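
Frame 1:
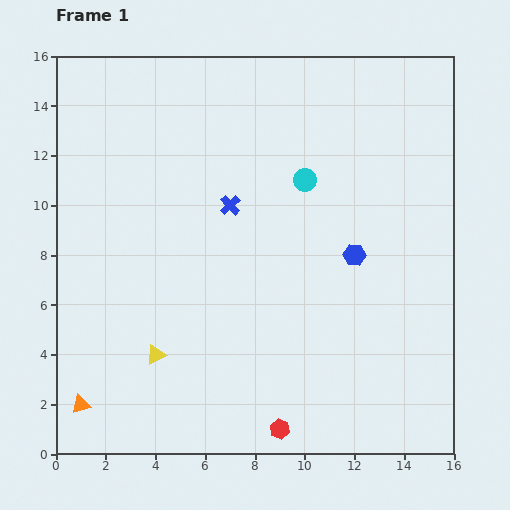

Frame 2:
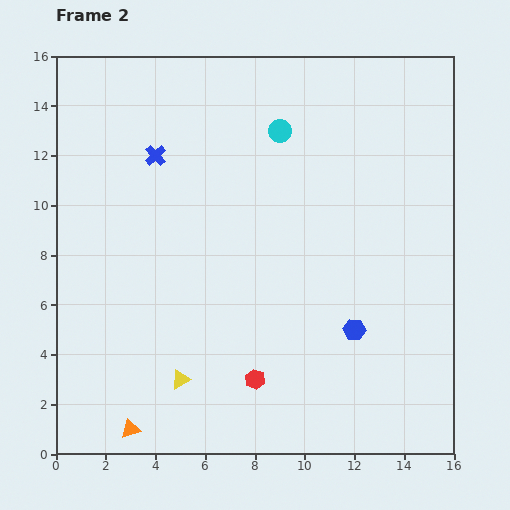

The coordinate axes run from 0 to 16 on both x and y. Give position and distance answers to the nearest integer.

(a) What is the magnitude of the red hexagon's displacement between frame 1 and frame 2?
2

The red hexagon moved from (9, 1) to (8, 3), a distance of √(1² + 2²) ≈ 2.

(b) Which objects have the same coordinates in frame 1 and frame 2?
none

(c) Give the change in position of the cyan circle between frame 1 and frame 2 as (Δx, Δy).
(-1, 2)

The cyan circle was at (10, 11) in frame 1 and (9, 13) in frame 2.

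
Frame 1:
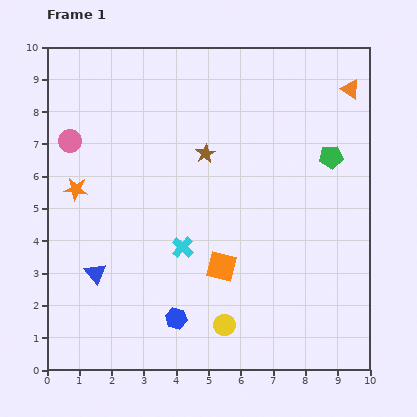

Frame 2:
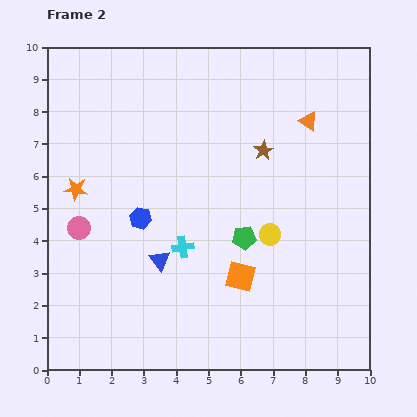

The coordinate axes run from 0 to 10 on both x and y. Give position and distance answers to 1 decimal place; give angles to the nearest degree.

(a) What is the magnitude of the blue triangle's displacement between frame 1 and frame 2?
2.0

The blue triangle moved from (1.5, 3.0) to (3.5, 3.4), a distance of √(2.0² + 0.4²) ≈ 2.0.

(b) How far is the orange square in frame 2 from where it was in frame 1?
0.7

The orange square moved from (5.4, 3.2) to (6.0, 2.9), a distance of √(0.6² + 0.3²) ≈ 0.7.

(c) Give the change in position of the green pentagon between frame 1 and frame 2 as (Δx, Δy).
(-2.7, -2.5)

The green pentagon was at (8.8, 6.6) in frame 1 and (6.1, 4.1) in frame 2.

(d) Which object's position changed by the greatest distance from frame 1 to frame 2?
the green pentagon

(moved 3.7; next 3.3)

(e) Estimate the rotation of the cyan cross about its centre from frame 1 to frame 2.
39° clockwise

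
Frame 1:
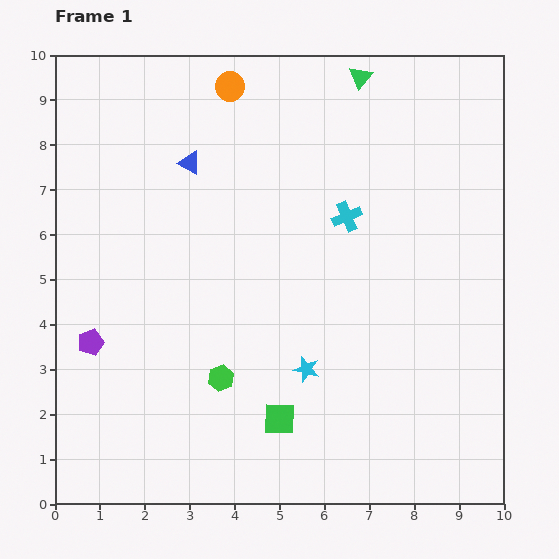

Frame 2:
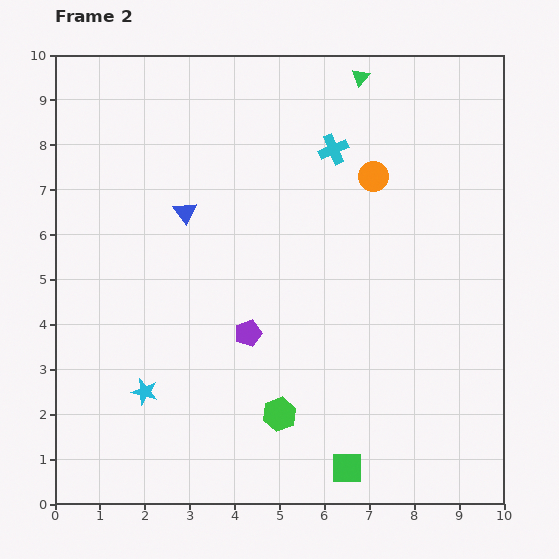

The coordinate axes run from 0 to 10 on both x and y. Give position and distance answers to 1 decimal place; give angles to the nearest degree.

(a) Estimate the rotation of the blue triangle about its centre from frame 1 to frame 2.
27° clockwise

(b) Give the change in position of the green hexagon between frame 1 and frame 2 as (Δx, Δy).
(1.3, -0.8)

The green hexagon was at (3.7, 2.8) in frame 1 and (5.0, 2.0) in frame 2.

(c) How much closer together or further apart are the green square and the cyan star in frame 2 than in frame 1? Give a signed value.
+3.5

Distance in frame 1: 1.3. Distance in frame 2: 4.8.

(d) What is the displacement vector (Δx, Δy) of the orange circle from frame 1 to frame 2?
(3.2, -2.0)

The orange circle was at (3.9, 9.3) in frame 1 and (7.1, 7.3) in frame 2.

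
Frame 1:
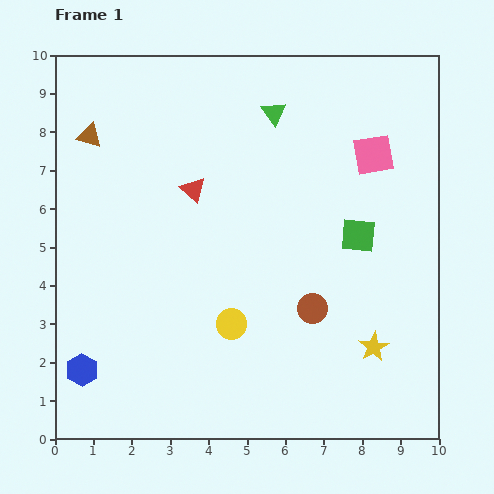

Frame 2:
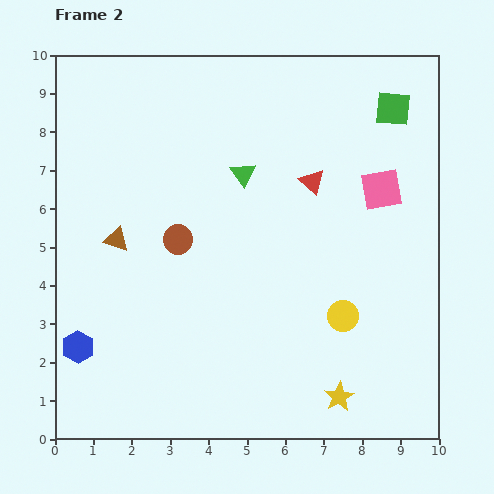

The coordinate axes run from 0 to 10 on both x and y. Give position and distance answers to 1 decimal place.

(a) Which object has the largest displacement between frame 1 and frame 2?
the brown circle

(moved 3.9; next 3.4)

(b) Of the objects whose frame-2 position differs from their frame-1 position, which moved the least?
the blue hexagon

(moved 0.6)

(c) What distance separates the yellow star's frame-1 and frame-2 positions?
1.6

The yellow star moved from (8.3, 2.4) to (7.4, 1.1), a distance of √(0.9² + 1.3²) ≈ 1.6.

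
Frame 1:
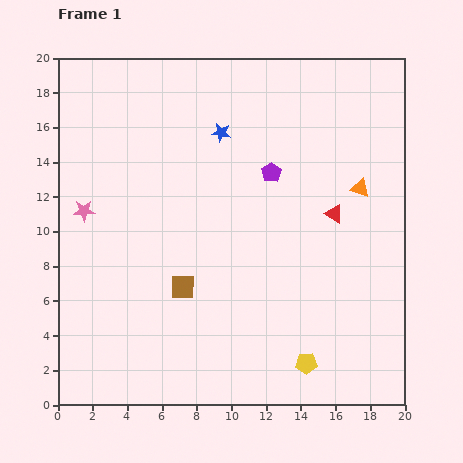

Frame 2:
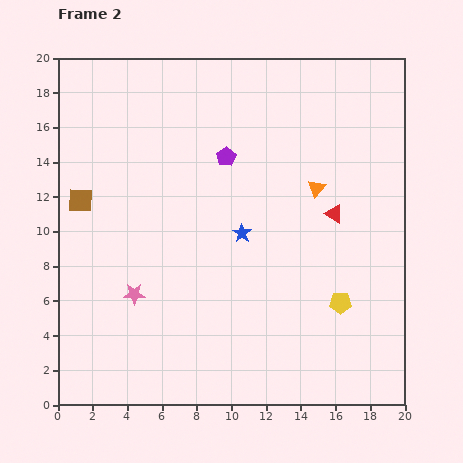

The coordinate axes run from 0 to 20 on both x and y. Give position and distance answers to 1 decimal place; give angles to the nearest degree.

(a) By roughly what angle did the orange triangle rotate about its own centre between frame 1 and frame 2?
50° clockwise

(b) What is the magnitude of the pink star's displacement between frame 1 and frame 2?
5.6

The pink star moved from (1.5, 11.2) to (4.4, 6.4), a distance of √(2.9² + 4.8²) ≈ 5.6.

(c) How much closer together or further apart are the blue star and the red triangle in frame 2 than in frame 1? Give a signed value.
-2.6

Distance in frame 1: 8.0. Distance in frame 2: 5.4.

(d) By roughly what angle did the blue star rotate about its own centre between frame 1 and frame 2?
25° clockwise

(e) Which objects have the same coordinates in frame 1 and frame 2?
the red triangle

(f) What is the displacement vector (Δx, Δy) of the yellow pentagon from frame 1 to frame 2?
(2.0, 3.5)

The yellow pentagon was at (14.3, 2.4) in frame 1 and (16.3, 5.9) in frame 2.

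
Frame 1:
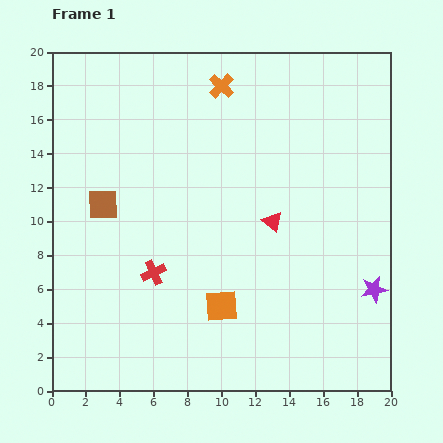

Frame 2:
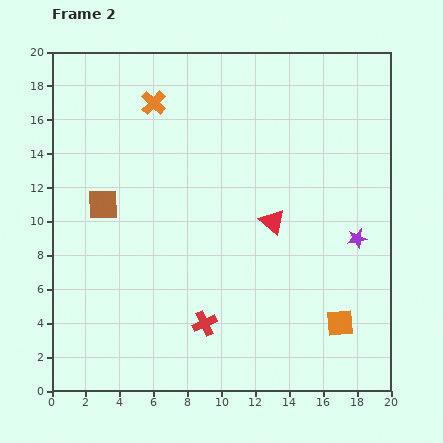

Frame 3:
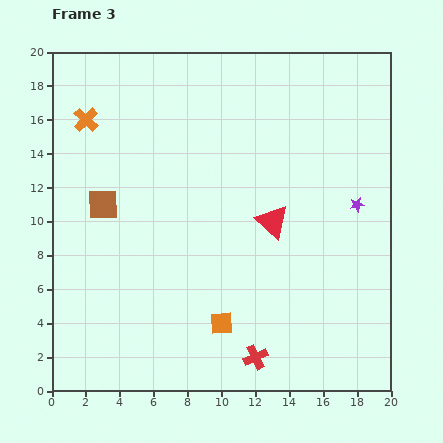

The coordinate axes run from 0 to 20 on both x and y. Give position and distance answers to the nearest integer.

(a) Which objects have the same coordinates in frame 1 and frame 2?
the red triangle, the brown square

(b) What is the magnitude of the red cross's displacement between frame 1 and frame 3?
8

The red cross moved from (6, 7) to (12, 2), a distance of √(6² + 5²) ≈ 8.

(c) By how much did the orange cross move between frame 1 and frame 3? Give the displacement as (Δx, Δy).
(-8, -2)

The orange cross was at (10, 18) in frame 1 and (2, 16) in frame 3.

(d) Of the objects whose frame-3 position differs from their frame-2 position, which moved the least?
the purple star

(moved 2)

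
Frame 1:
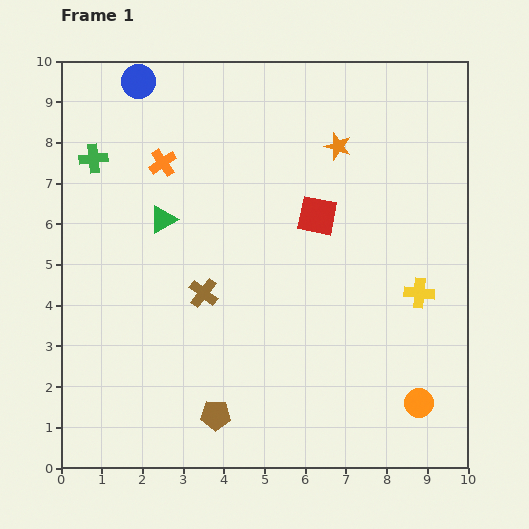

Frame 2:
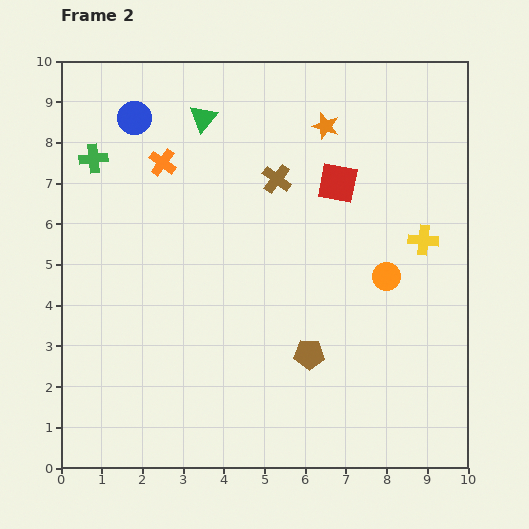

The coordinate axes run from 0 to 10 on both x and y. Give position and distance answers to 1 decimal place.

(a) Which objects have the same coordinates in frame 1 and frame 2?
the green cross, the orange cross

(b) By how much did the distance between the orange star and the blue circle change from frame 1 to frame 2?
-0.5

Distance in frame 1: 5.2. Distance in frame 2: 4.7.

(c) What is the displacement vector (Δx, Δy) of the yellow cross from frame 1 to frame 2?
(0.1, 1.3)

The yellow cross was at (8.8, 4.3) in frame 1 and (8.9, 5.6) in frame 2.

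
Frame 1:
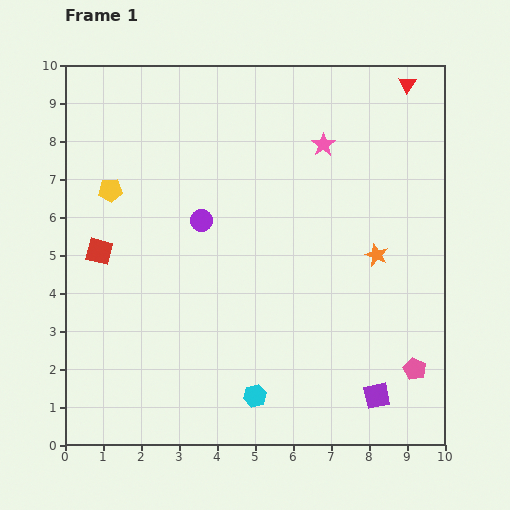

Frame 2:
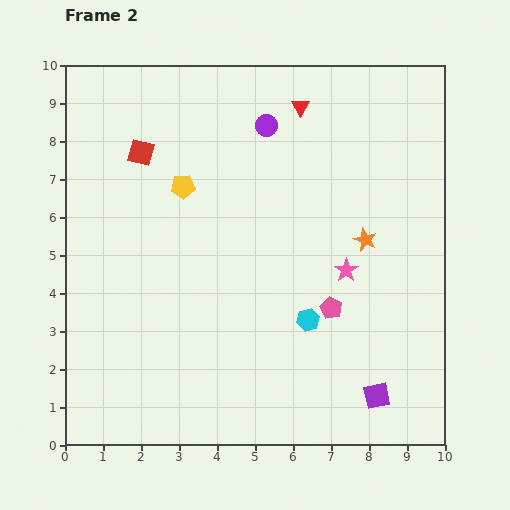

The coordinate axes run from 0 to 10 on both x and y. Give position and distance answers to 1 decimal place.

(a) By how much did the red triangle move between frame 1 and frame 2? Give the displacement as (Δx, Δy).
(-2.8, -0.6)

The red triangle was at (9.0, 9.5) in frame 1 and (6.2, 8.9) in frame 2.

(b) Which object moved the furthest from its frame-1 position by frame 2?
the pink star

(moved 3.4; next 3.0)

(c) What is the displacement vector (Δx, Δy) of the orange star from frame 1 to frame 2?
(-0.3, 0.4)

The orange star was at (8.2, 5.0) in frame 1 and (7.9, 5.4) in frame 2.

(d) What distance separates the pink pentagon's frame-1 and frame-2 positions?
2.7

The pink pentagon moved from (9.2, 2.0) to (7.0, 3.6), a distance of √(2.2² + 1.6²) ≈ 2.7.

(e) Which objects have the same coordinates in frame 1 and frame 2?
the purple square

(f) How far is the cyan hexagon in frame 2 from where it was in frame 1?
2.4

The cyan hexagon moved from (5.0, 1.3) to (6.4, 3.3), a distance of √(1.4² + 2.0²) ≈ 2.4.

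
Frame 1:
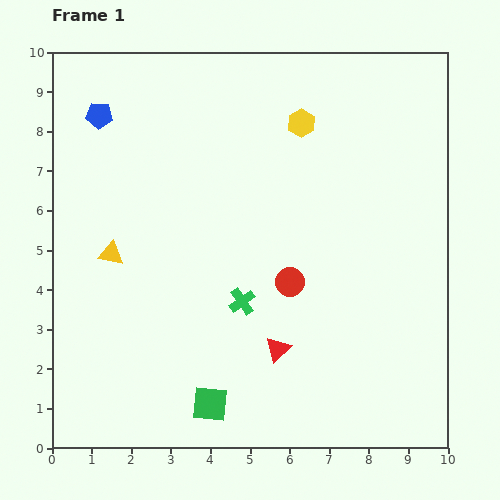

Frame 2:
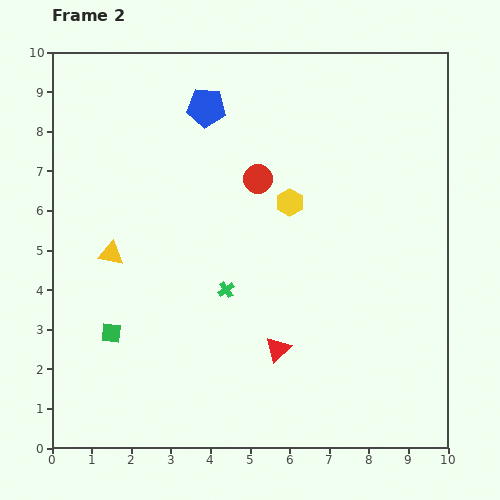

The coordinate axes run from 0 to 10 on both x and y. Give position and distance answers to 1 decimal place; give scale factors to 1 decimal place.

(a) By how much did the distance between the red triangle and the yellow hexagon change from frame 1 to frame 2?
-2.0

Distance in frame 1: 5.7. Distance in frame 2: 3.7.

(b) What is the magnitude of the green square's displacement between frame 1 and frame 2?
3.1

The green square moved from (4.0, 1.1) to (1.5, 2.9), a distance of √(2.5² + 1.8²) ≈ 3.1.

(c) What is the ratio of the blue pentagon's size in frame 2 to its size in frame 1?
1.4×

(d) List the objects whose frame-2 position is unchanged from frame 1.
the red triangle, the yellow triangle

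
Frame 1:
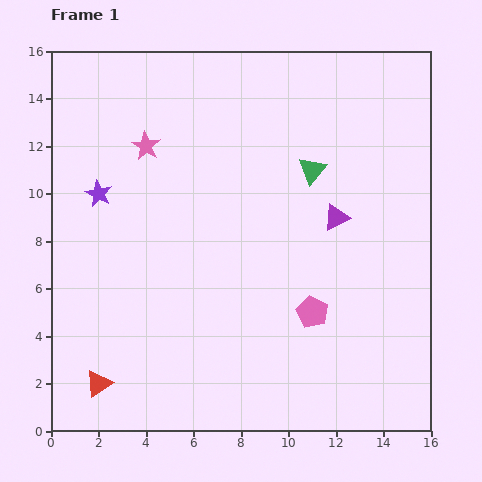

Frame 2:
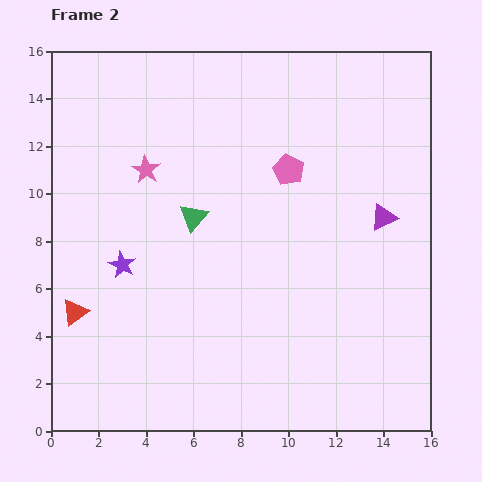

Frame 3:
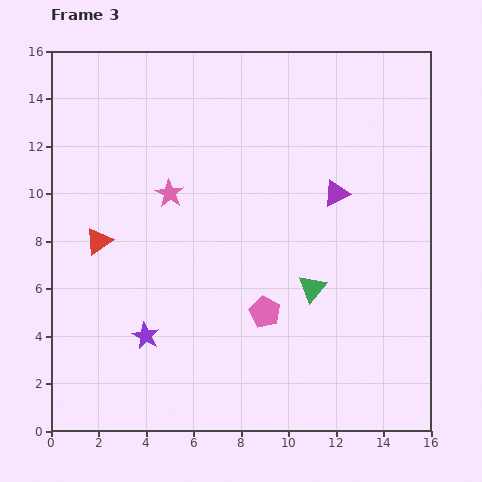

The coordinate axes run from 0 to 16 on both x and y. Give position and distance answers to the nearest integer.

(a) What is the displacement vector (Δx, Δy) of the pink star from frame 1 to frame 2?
(0, -1)

The pink star was at (4, 12) in frame 1 and (4, 11) in frame 2.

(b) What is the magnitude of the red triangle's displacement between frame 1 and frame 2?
3

The red triangle moved from (2, 2) to (1, 5), a distance of √(1² + 3²) ≈ 3.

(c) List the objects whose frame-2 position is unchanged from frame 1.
none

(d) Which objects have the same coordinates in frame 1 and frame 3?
none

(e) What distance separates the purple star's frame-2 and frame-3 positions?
3

The purple star moved from (3, 7) to (4, 4), a distance of √(1² + 3²) ≈ 3.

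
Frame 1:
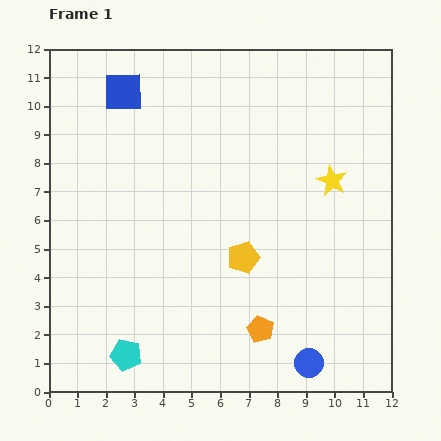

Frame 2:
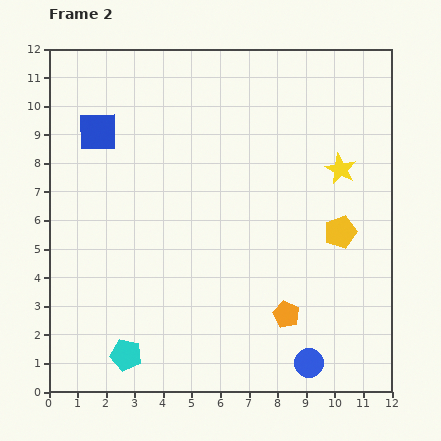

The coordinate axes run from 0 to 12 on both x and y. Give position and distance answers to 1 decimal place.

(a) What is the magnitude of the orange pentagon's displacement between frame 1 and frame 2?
1.0

The orange pentagon moved from (7.4, 2.2) to (8.3, 2.7), a distance of √(0.9² + 0.5²) ≈ 1.0.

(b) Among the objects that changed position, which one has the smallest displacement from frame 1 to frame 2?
the yellow star

(moved 0.5)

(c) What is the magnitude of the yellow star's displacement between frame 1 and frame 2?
0.5

The yellow star moved from (9.9, 7.4) to (10.2, 7.8), a distance of √(0.3² + 0.4²) ≈ 0.5.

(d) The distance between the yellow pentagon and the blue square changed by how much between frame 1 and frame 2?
+2.0

Distance in frame 1: 7.2. Distance in frame 2: 9.2.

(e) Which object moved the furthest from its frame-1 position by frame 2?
the yellow pentagon

(moved 3.5; next 1.7)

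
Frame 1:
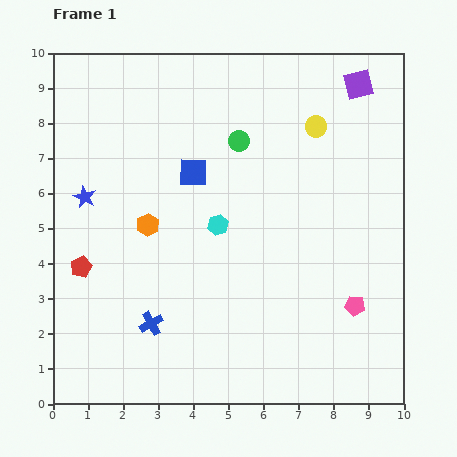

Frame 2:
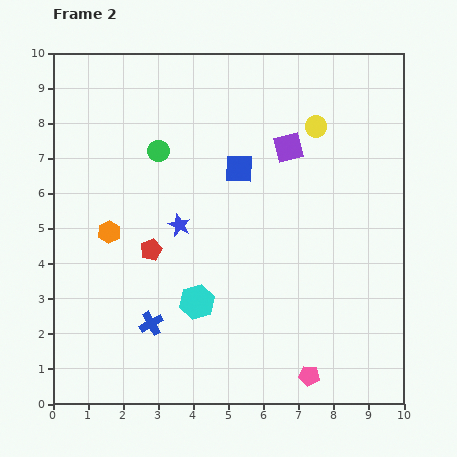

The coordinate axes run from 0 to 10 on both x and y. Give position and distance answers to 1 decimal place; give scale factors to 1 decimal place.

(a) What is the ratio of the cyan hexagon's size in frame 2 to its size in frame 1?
1.7×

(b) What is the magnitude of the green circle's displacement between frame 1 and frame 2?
2.3

The green circle moved from (5.3, 7.5) to (3.0, 7.2), a distance of √(2.3² + 0.3²) ≈ 2.3.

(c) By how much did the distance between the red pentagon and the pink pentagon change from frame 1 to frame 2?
-2.1

Distance in frame 1: 7.9. Distance in frame 2: 5.8.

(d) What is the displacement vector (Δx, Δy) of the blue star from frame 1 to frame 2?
(2.7, -0.8)

The blue star was at (0.9, 5.9) in frame 1 and (3.6, 5.1) in frame 2.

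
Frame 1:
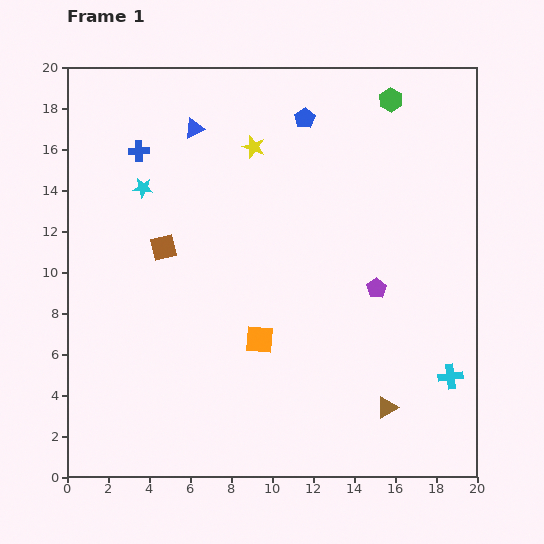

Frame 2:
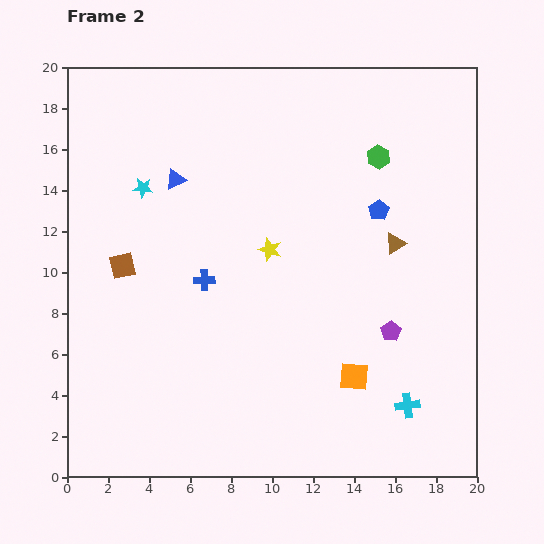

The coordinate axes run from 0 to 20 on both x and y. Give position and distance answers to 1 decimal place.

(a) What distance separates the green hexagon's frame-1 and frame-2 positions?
2.9

The green hexagon moved from (15.8, 18.4) to (15.2, 15.6), a distance of √(0.6² + 2.8²) ≈ 2.9.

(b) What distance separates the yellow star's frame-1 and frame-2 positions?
5.1

The yellow star moved from (9.1, 16.1) to (9.9, 11.1), a distance of √(0.8² + 5.0²) ≈ 5.1.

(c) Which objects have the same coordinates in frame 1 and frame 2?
the cyan star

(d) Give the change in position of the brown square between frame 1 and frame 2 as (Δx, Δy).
(-2.0, -0.9)

The brown square was at (4.7, 11.2) in frame 1 and (2.7, 10.3) in frame 2.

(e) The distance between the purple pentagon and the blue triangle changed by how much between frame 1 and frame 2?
+1.0

Distance in frame 1: 11.8. Distance in frame 2: 12.8.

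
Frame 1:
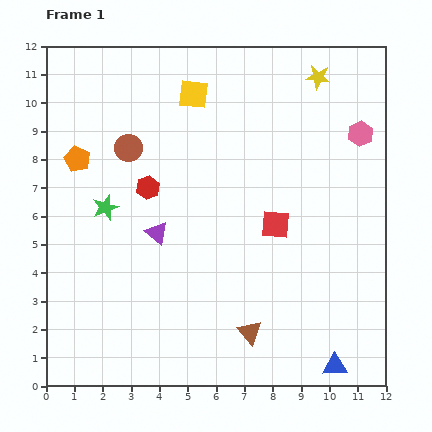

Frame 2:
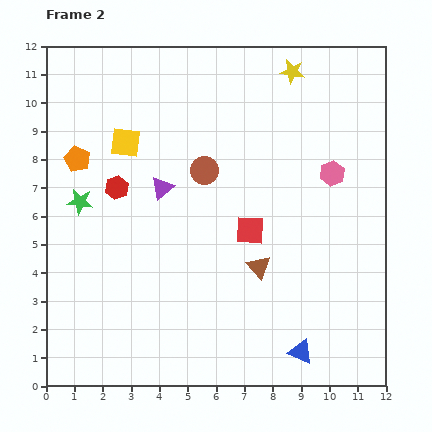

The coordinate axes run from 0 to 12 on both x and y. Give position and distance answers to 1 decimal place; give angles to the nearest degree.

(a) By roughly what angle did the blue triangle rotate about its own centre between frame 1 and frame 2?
24° clockwise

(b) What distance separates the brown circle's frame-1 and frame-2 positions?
2.8

The brown circle moved from (2.9, 8.4) to (5.6, 7.6), a distance of √(2.7² + 0.8²) ≈ 2.8.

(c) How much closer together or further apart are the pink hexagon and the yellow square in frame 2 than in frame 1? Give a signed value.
+1.3

Distance in frame 1: 6.1. Distance in frame 2: 7.4.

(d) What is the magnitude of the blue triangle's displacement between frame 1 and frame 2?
1.3

The blue triangle moved from (10.2, 0.7) to (9.0, 1.2), a distance of √(1.2² + 0.5²) ≈ 1.3.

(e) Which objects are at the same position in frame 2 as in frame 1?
the orange pentagon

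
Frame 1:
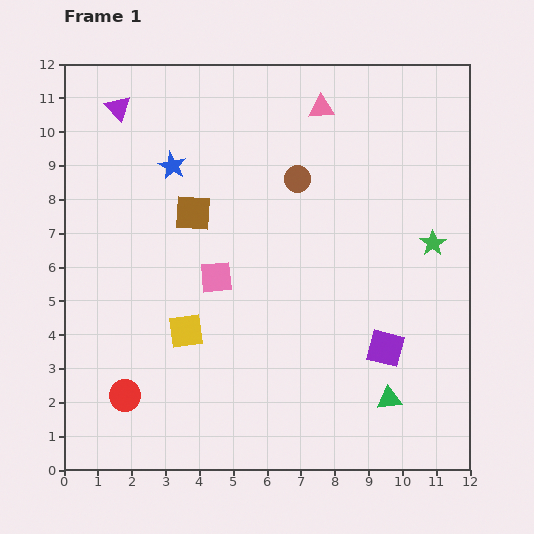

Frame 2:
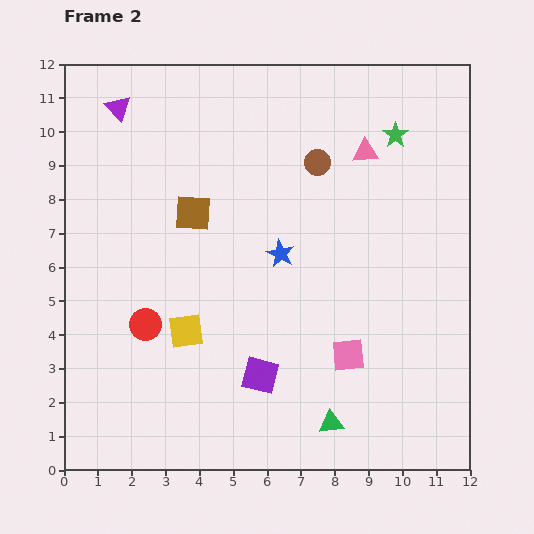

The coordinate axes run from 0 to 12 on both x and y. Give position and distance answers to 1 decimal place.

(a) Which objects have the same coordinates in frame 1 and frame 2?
the brown square, the purple triangle, the yellow square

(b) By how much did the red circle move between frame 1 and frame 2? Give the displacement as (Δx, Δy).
(0.6, 2.1)

The red circle was at (1.8, 2.2) in frame 1 and (2.4, 4.3) in frame 2.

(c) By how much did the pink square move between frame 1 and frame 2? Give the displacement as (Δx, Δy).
(3.9, -2.3)

The pink square was at (4.5, 5.7) in frame 1 and (8.4, 3.4) in frame 2.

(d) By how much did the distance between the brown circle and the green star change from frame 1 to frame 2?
-2.0

Distance in frame 1: 4.4. Distance in frame 2: 2.4.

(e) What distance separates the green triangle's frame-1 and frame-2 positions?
1.8

The green triangle moved from (9.6, 2.1) to (7.9, 1.4), a distance of √(1.7² + 0.7²) ≈ 1.8.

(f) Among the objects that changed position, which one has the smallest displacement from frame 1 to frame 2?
the brown circle

(moved 0.8)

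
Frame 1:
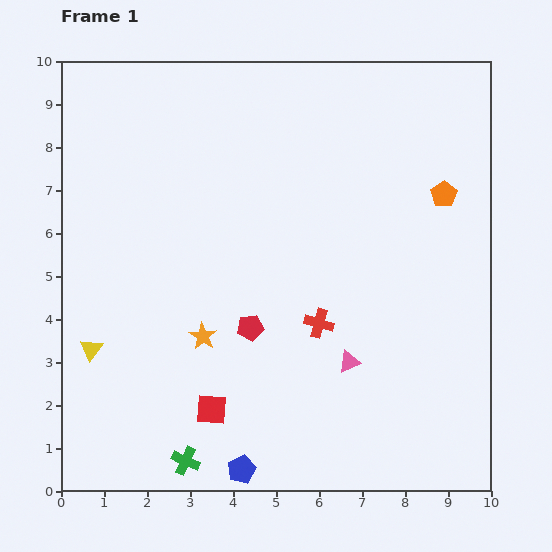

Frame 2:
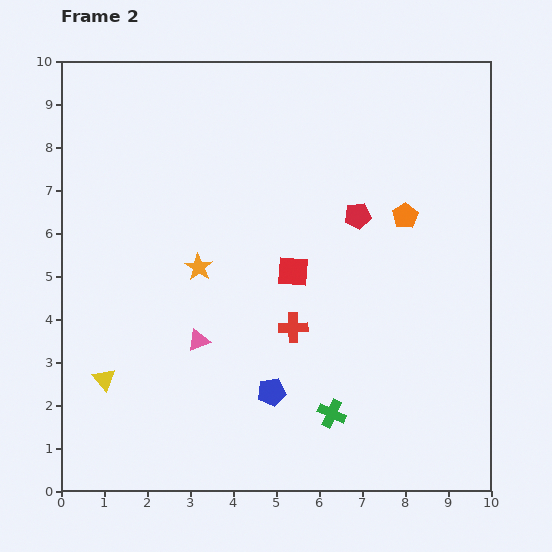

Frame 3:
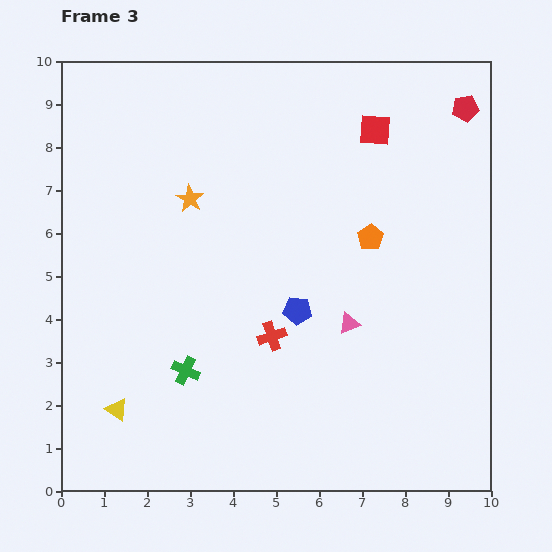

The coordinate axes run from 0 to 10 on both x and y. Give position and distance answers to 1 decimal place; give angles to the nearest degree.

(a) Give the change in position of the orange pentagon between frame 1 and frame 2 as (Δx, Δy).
(-0.9, -0.5)

The orange pentagon was at (8.9, 6.9) in frame 1 and (8.0, 6.4) in frame 2.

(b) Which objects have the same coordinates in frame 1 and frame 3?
none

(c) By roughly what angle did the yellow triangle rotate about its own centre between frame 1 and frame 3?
31° counter-clockwise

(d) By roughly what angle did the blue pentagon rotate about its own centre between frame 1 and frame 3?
30° clockwise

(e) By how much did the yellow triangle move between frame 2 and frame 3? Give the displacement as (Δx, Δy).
(0.3, -0.7)

The yellow triangle was at (1.0, 2.6) in frame 2 and (1.3, 1.9) in frame 3.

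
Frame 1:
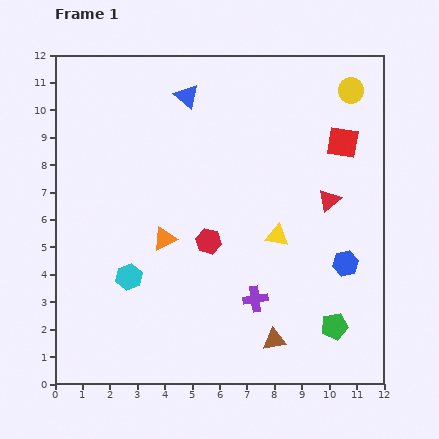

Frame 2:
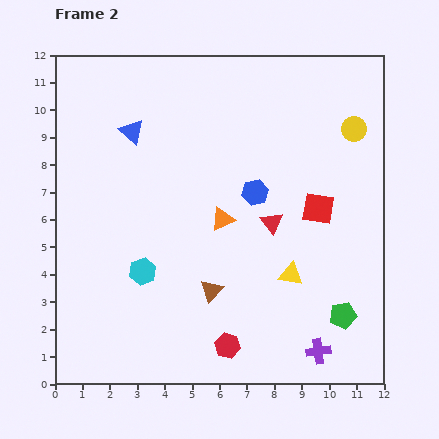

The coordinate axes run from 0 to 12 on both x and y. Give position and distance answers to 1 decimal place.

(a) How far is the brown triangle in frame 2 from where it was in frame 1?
2.9

The brown triangle moved from (8.0, 1.6) to (5.7, 3.4), a distance of √(2.3² + 1.8²) ≈ 2.9.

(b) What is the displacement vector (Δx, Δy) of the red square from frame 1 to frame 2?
(-0.9, -2.4)

The red square was at (10.5, 8.8) in frame 1 and (9.6, 6.4) in frame 2.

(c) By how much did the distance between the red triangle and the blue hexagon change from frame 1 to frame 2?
-1.1

Distance in frame 1: 2.4. Distance in frame 2: 1.3.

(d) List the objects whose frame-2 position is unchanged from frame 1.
none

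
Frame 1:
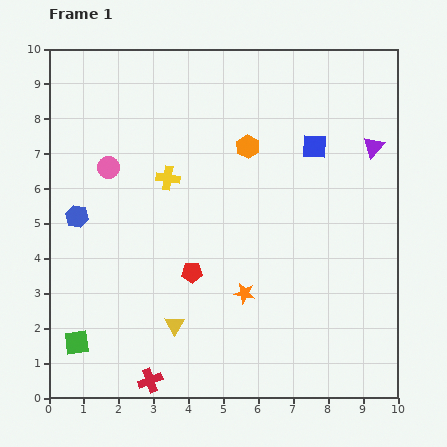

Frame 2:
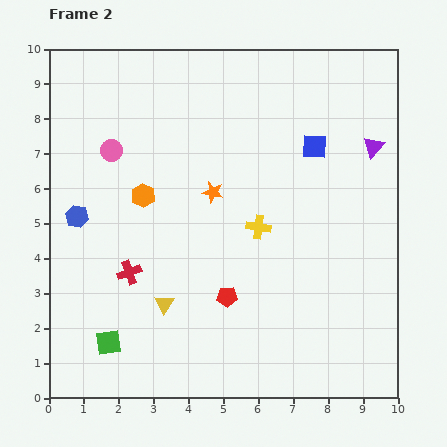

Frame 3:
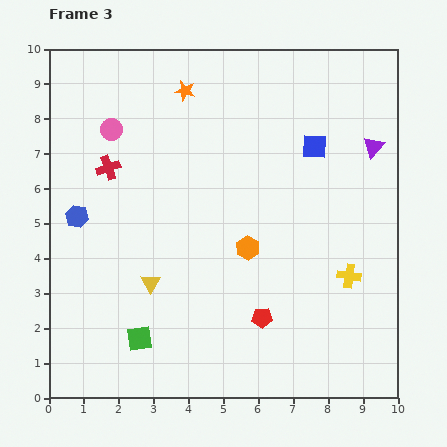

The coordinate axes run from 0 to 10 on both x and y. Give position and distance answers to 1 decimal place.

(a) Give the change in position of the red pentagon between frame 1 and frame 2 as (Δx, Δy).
(1.0, -0.7)

The red pentagon was at (4.1, 3.6) in frame 1 and (5.1, 2.9) in frame 2.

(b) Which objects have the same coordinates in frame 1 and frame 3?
the blue square, the blue hexagon, the purple triangle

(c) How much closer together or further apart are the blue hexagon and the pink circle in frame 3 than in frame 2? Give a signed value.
+0.6

Distance in frame 2: 2.1. Distance in frame 3: 2.7.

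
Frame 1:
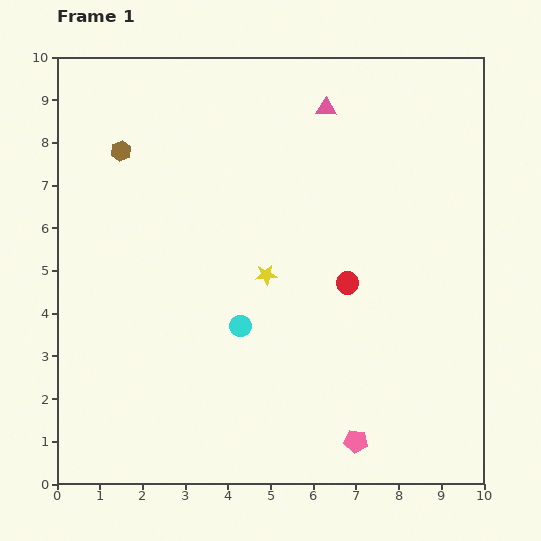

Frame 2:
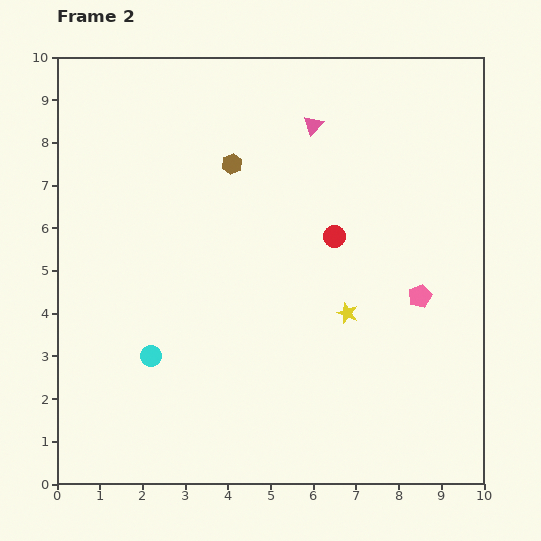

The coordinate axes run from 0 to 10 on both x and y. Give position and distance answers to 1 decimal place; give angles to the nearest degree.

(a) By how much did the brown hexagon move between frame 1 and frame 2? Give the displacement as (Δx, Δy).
(2.6, -0.3)

The brown hexagon was at (1.5, 7.8) in frame 1 and (4.1, 7.5) in frame 2.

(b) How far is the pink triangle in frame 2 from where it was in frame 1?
0.5

The pink triangle moved from (6.3, 8.8) to (6.0, 8.4), a distance of √(0.3² + 0.4²) ≈ 0.5.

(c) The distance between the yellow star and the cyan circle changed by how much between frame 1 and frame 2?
+3.4

Distance in frame 1: 1.3. Distance in frame 2: 4.7.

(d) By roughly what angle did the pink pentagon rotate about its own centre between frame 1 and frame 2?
31° counter-clockwise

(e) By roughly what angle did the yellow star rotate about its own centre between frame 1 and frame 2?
26° clockwise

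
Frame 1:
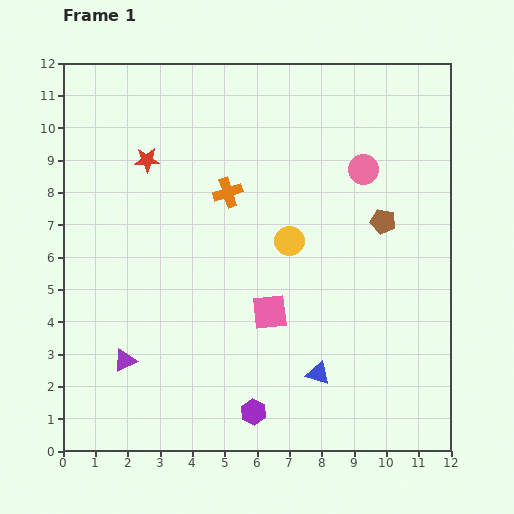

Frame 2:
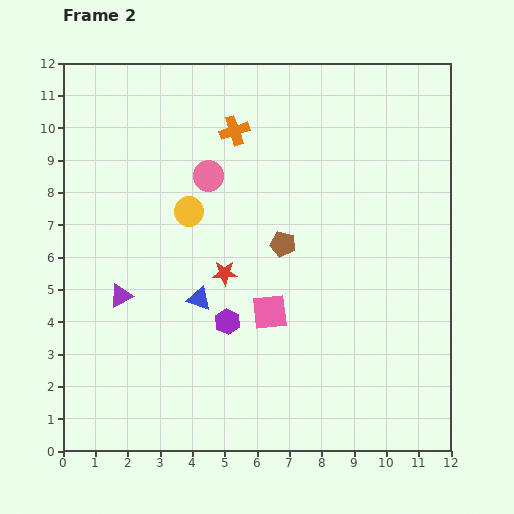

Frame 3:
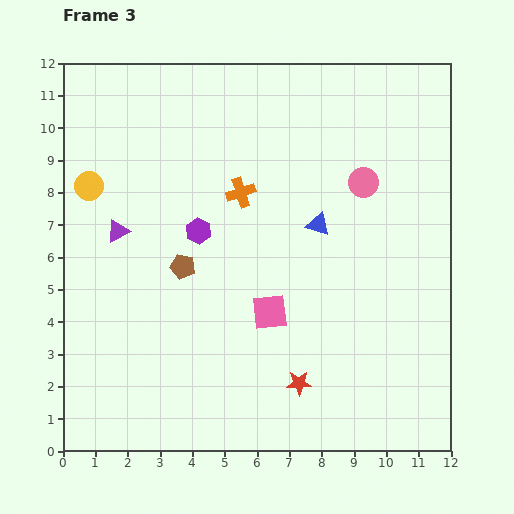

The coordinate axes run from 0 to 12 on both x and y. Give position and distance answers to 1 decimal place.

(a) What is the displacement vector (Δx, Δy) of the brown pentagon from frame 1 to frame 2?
(-3.1, -0.7)

The brown pentagon was at (9.9, 7.1) in frame 1 and (6.8, 6.4) in frame 2.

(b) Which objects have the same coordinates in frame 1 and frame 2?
the pink square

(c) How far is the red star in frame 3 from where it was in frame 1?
8.3

The red star moved from (2.6, 9.0) to (7.3, 2.1), a distance of √(4.7² + 6.9²) ≈ 8.3.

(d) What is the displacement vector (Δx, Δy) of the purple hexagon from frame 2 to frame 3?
(-0.9, 2.8)

The purple hexagon was at (5.1, 4.0) in frame 2 and (4.2, 6.8) in frame 3.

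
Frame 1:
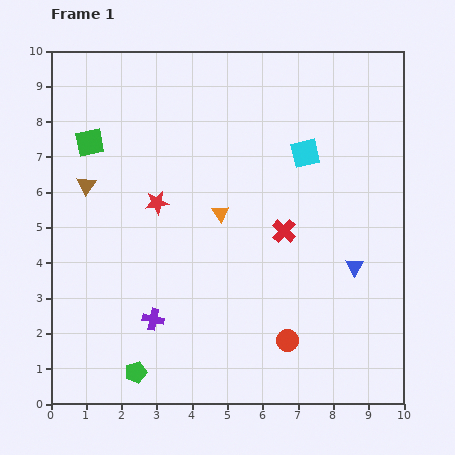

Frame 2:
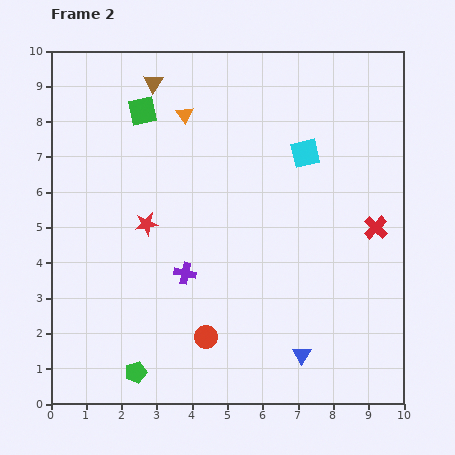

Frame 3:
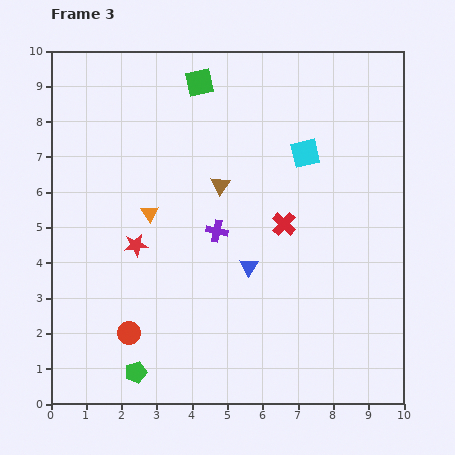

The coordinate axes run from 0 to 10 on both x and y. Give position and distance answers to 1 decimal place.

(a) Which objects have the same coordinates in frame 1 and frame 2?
the green pentagon, the cyan square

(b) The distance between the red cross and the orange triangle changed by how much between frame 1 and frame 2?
+4.4

Distance in frame 1: 1.9. Distance in frame 2: 6.3.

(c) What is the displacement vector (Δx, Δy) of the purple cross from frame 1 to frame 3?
(1.8, 2.5)

The purple cross was at (2.9, 2.4) in frame 1 and (4.7, 4.9) in frame 3.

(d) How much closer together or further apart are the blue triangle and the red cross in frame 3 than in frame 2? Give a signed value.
-2.6

Distance in frame 2: 4.2. Distance in frame 3: 1.6.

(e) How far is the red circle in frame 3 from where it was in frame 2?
2.2

The red circle moved from (4.4, 1.9) to (2.2, 2.0), a distance of √(2.2² + 0.1²) ≈ 2.2.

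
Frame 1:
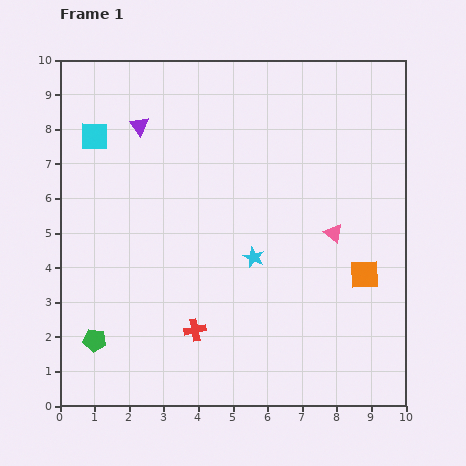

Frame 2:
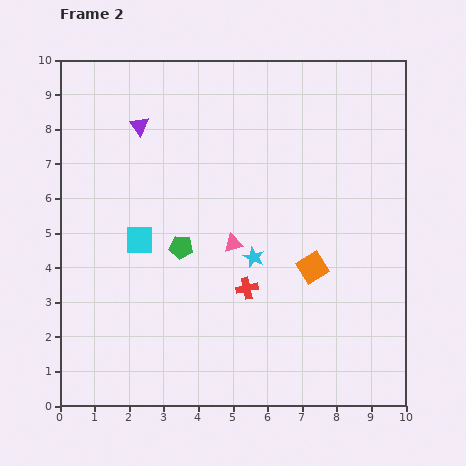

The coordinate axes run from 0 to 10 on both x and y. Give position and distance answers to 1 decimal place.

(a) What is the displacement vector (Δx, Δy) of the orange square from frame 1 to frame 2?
(-1.5, 0.2)

The orange square was at (8.8, 3.8) in frame 1 and (7.3, 4.0) in frame 2.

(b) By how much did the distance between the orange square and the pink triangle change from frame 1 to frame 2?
+0.9

Distance in frame 1: 1.5. Distance in frame 2: 2.4.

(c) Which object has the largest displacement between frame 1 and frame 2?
the green pentagon

(moved 3.7; next 3.3)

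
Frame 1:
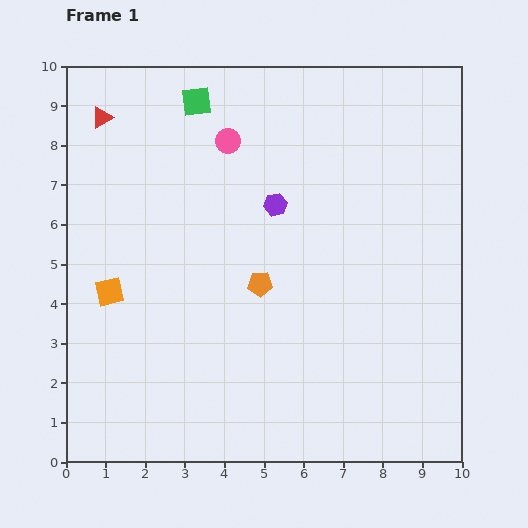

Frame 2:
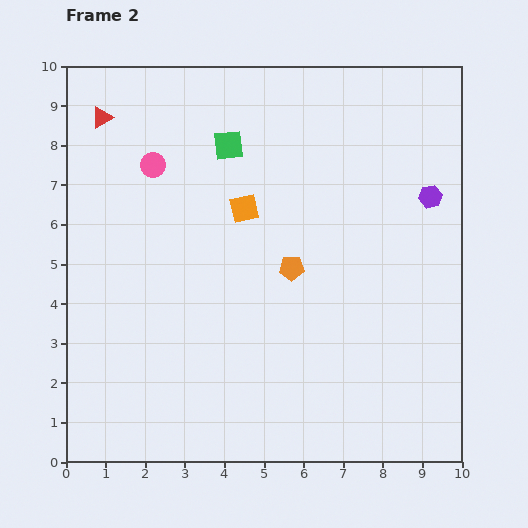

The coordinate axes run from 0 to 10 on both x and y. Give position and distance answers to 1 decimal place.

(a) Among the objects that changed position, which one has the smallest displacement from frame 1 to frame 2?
the orange pentagon

(moved 0.9)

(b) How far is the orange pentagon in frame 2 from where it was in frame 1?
0.9

The orange pentagon moved from (4.9, 4.5) to (5.7, 4.9), a distance of √(0.8² + 0.4²) ≈ 0.9.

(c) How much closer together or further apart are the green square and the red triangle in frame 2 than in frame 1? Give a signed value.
+0.9

Distance in frame 1: 2.4. Distance in frame 2: 3.3.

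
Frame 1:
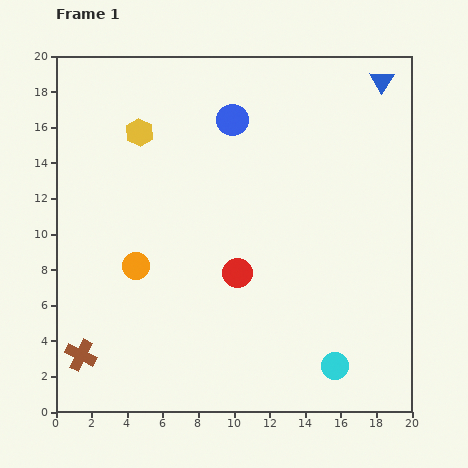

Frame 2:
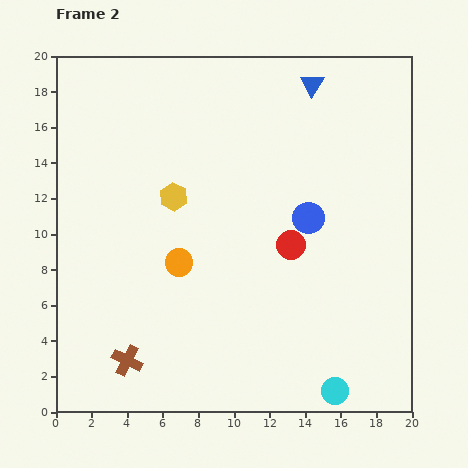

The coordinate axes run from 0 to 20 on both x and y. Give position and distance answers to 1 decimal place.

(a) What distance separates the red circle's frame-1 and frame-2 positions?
3.4

The red circle moved from (10.2, 7.8) to (13.2, 9.4), a distance of √(3.0² + 1.6²) ≈ 3.4.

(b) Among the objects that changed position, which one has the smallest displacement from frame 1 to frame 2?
the cyan circle

(moved 1.4)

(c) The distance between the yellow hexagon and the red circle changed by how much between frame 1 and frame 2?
-2.5

Distance in frame 1: 9.6. Distance in frame 2: 7.1.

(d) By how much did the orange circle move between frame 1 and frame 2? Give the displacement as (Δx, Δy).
(2.4, 0.2)

The orange circle was at (4.5, 8.2) in frame 1 and (6.9, 8.4) in frame 2.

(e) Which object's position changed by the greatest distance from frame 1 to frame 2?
the blue circle

(moved 7.0; next 4.1)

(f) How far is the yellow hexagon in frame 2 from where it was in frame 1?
4.1

The yellow hexagon moved from (4.7, 15.7) to (6.6, 12.1), a distance of √(1.9² + 3.6²) ≈ 4.1.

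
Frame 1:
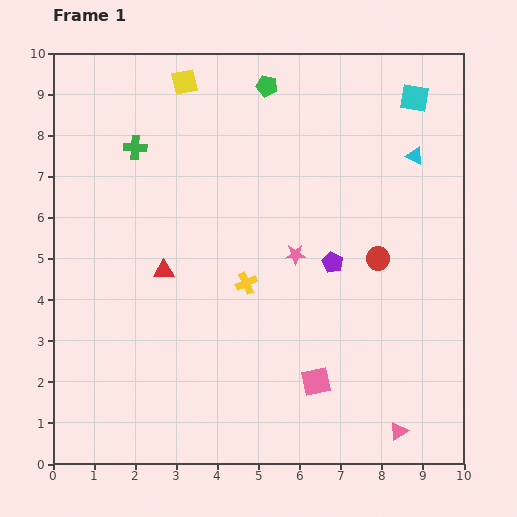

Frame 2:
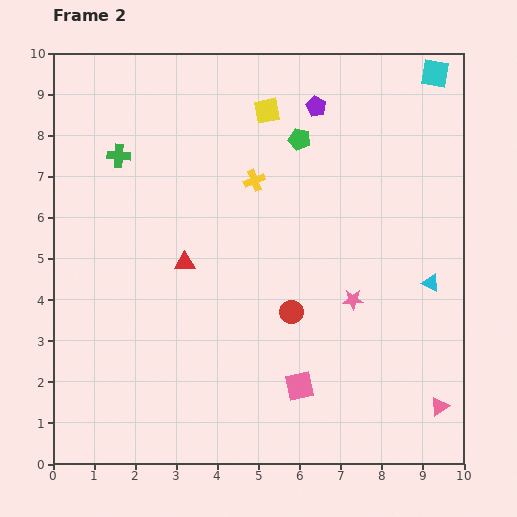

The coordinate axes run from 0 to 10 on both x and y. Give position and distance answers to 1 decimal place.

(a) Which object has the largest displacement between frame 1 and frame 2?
the purple pentagon

(moved 3.8; next 3.1)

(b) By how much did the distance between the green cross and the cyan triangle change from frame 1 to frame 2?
+1.4

Distance in frame 1: 6.8. Distance in frame 2: 8.2.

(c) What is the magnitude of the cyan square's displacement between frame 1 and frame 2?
0.8

The cyan square moved from (8.8, 8.9) to (9.3, 9.5), a distance of √(0.5² + 0.6²) ≈ 0.8.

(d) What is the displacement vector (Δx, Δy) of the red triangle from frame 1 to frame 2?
(0.5, 0.2)

The red triangle was at (2.7, 4.7) in frame 1 and (3.2, 4.9) in frame 2.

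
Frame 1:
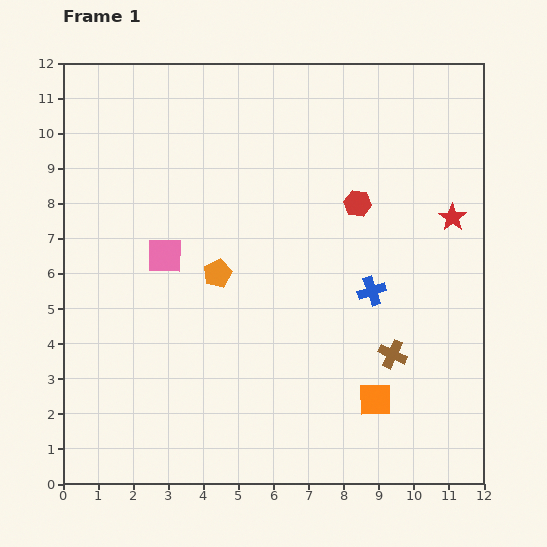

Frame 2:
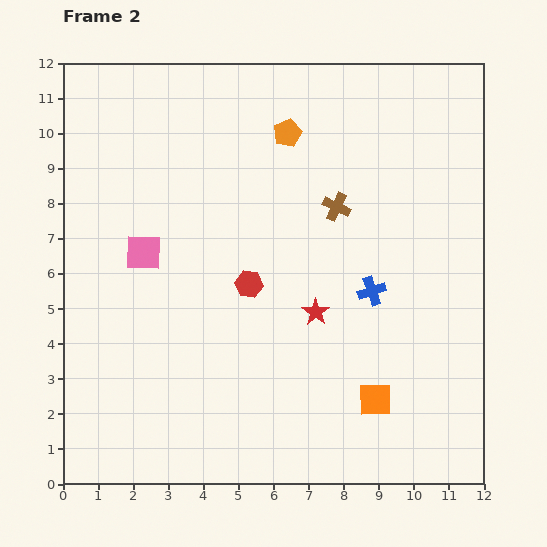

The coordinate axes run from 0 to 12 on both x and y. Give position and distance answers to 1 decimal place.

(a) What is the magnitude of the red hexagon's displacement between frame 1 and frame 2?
3.9

The red hexagon moved from (8.4, 8.0) to (5.3, 5.7), a distance of √(3.1² + 2.3²) ≈ 3.9.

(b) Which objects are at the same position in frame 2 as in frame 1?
the blue cross, the orange square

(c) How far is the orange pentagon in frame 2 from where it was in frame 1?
4.5

The orange pentagon moved from (4.4, 6.0) to (6.4, 10.0), a distance of √(2.0² + 4.0²) ≈ 4.5.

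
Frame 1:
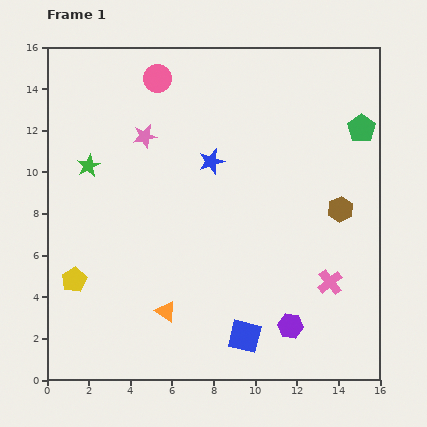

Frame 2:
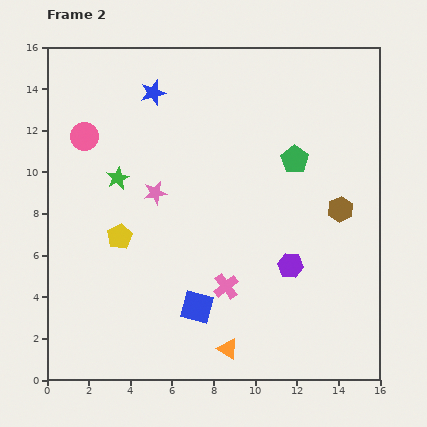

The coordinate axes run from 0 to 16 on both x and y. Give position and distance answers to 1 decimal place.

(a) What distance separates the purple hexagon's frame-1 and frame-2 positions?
2.9

The purple hexagon moved from (11.7, 2.6) to (11.7, 5.5), a distance of √(0.0² + 2.9²) ≈ 2.9.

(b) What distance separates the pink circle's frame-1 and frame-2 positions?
4.5

The pink circle moved from (5.3, 14.5) to (1.8, 11.7), a distance of √(3.5² + 2.8²) ≈ 4.5.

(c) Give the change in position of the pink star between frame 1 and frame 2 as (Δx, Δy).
(0.5, -2.7)

The pink star was at (4.7, 11.7) in frame 1 and (5.2, 9.0) in frame 2.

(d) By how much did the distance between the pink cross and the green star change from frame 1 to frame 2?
-5.5

Distance in frame 1: 12.9. Distance in frame 2: 7.4.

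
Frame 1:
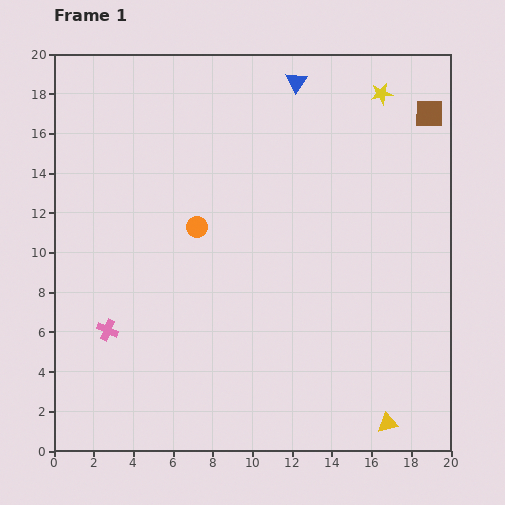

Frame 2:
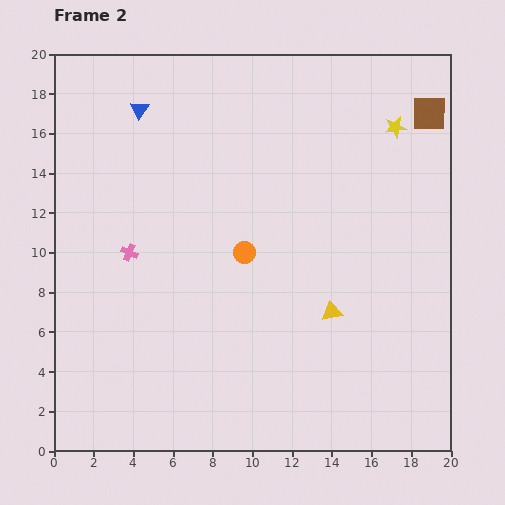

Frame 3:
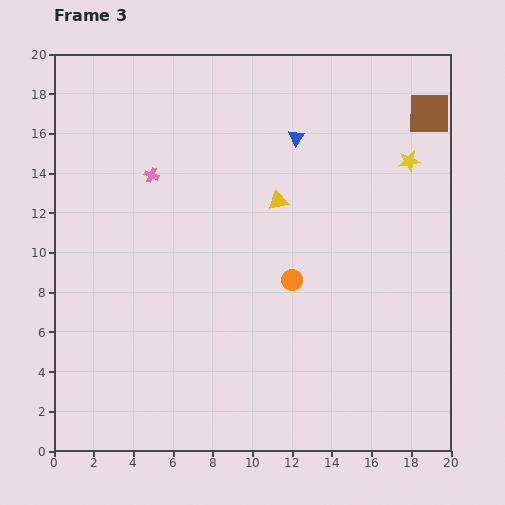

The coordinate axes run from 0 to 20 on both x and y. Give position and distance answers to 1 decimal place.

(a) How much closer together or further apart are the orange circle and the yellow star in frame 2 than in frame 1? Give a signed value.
-1.6

Distance in frame 1: 11.5. Distance in frame 2: 9.9.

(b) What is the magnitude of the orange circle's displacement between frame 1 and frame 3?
5.5

The orange circle moved from (7.2, 11.3) to (12.0, 8.6), a distance of √(4.8² + 2.7²) ≈ 5.5.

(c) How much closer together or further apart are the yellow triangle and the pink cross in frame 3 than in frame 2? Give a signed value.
-4.1

Distance in frame 2: 10.6. Distance in frame 3: 6.5.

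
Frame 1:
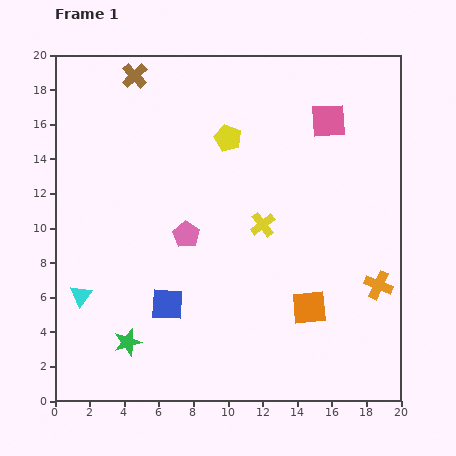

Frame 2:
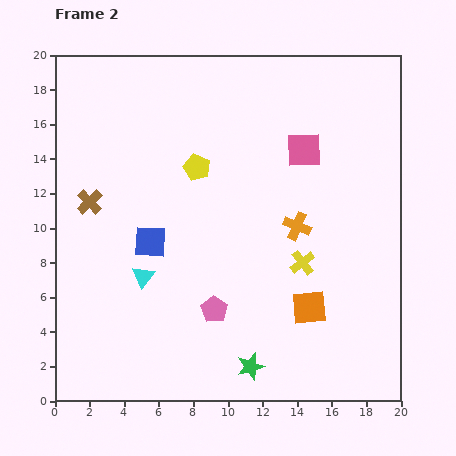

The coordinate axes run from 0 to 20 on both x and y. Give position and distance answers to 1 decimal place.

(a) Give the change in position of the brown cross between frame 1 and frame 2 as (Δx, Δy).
(-2.6, -7.3)

The brown cross was at (4.6, 18.8) in frame 1 and (2.0, 11.5) in frame 2.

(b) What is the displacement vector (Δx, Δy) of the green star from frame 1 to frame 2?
(7.1, -1.4)

The green star was at (4.2, 3.4) in frame 1 and (11.3, 2.0) in frame 2.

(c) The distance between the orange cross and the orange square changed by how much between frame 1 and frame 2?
+0.6

Distance in frame 1: 4.2. Distance in frame 2: 4.8.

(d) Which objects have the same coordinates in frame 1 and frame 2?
the orange square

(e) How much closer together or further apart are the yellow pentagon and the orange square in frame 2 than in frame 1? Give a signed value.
-0.5

Distance in frame 1: 10.9. Distance in frame 2: 10.4.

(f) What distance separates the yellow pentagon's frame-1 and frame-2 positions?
2.5

The yellow pentagon moved from (10.0, 15.2) to (8.2, 13.5), a distance of √(1.8² + 1.7²) ≈ 2.5.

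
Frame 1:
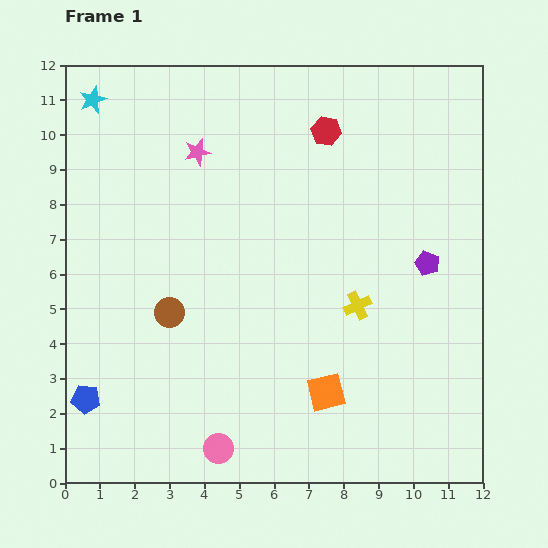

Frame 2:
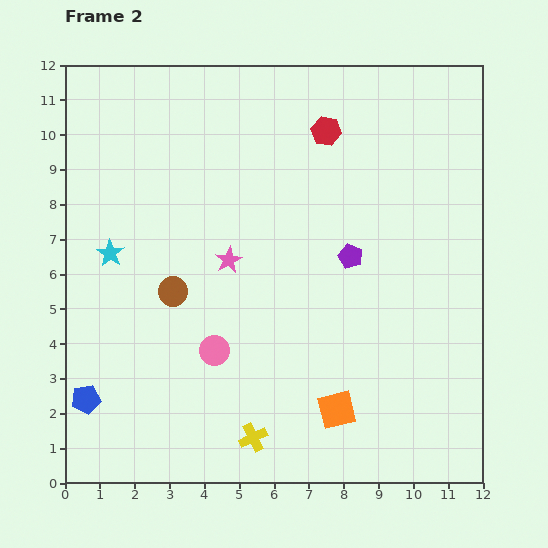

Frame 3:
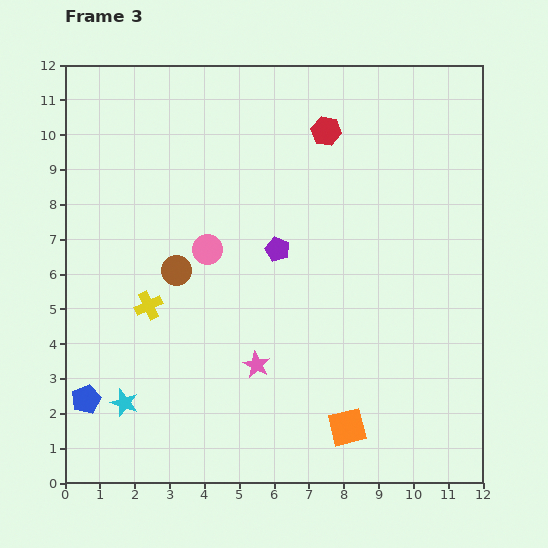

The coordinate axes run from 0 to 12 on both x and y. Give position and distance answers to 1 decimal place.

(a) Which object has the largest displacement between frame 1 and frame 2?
the yellow cross

(moved 4.8; next 4.4)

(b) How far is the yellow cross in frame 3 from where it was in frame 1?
6.0

The yellow cross moved from (8.4, 5.1) to (2.4, 5.1), a distance of √(6.0² + 0.0²) ≈ 6.0.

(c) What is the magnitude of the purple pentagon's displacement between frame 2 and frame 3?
2.1

The purple pentagon moved from (8.2, 6.5) to (6.1, 6.7), a distance of √(2.1² + 0.2²) ≈ 2.1.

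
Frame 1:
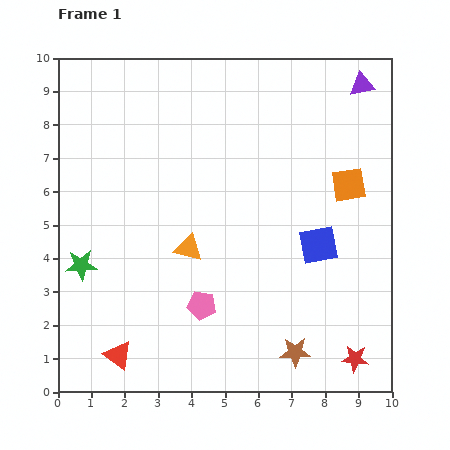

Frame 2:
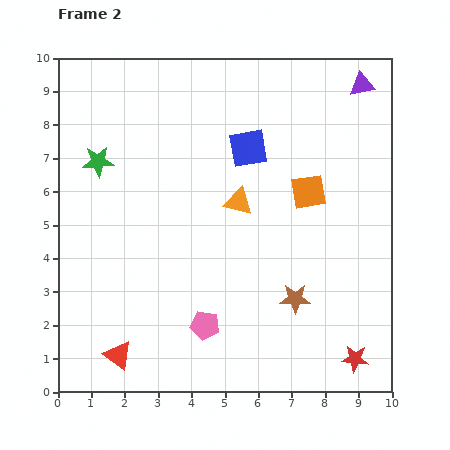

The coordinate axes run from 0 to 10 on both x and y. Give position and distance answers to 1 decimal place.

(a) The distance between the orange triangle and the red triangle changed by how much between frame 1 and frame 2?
+2.0

Distance in frame 1: 3.8. Distance in frame 2: 5.8.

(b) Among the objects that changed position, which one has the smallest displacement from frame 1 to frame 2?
the pink pentagon

(moved 0.6)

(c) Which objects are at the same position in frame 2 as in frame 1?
the red triangle, the purple triangle, the red star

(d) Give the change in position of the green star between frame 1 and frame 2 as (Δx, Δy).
(0.5, 3.1)

The green star was at (0.7, 3.8) in frame 1 and (1.2, 6.9) in frame 2.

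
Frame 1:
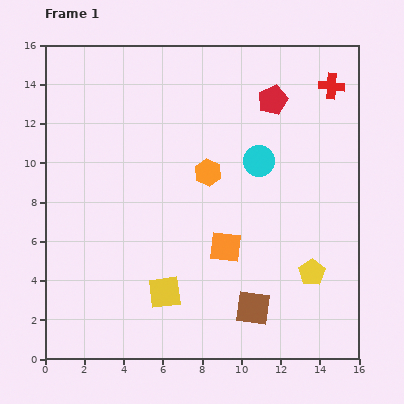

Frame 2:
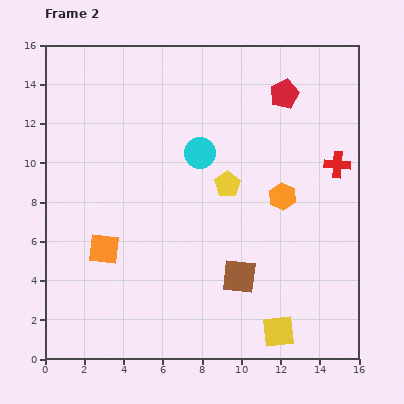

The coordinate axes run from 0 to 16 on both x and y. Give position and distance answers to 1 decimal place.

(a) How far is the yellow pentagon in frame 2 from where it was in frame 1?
6.2

The yellow pentagon moved from (13.6, 4.4) to (9.3, 8.9), a distance of √(4.3² + 4.5²) ≈ 6.2.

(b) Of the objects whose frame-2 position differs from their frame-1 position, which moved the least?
the red pentagon

(moved 0.7)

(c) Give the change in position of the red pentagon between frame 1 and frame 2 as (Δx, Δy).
(0.6, 0.3)

The red pentagon was at (11.6, 13.2) in frame 1 and (12.2, 13.5) in frame 2.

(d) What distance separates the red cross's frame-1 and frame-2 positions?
4.0

The red cross moved from (14.6, 13.9) to (14.9, 9.9), a distance of √(0.3² + 4.0²) ≈ 4.0.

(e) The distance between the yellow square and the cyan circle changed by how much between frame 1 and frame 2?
+1.7

Distance in frame 1: 8.2. Distance in frame 2: 9.9.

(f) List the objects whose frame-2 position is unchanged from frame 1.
none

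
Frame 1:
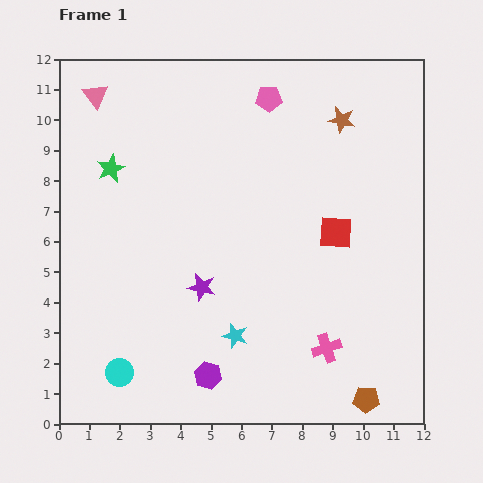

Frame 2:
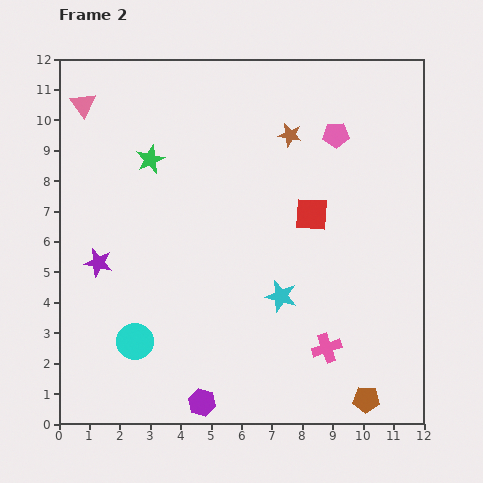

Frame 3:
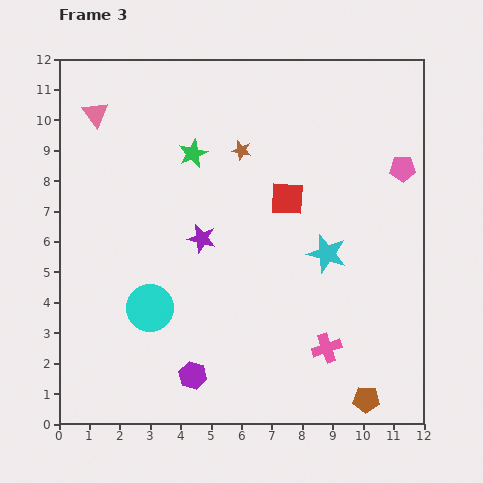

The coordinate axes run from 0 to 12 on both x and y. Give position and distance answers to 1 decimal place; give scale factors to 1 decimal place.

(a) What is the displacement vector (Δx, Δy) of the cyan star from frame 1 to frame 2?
(1.5, 1.3)

The cyan star was at (5.8, 2.9) in frame 1 and (7.3, 4.2) in frame 2.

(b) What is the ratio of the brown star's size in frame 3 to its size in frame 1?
0.7×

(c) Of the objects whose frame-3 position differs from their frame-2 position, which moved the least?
the pink triangle

(moved 0.5)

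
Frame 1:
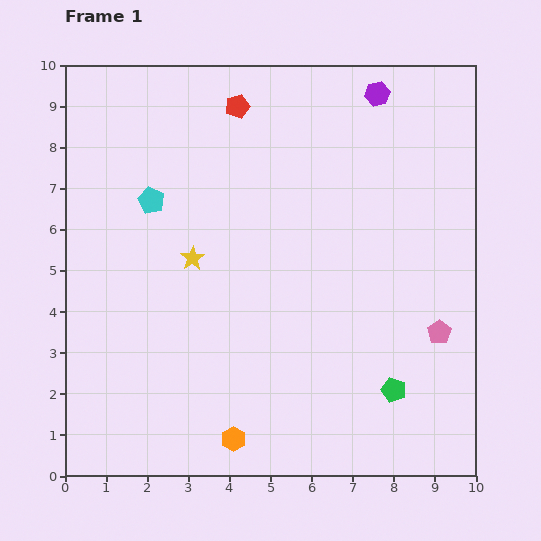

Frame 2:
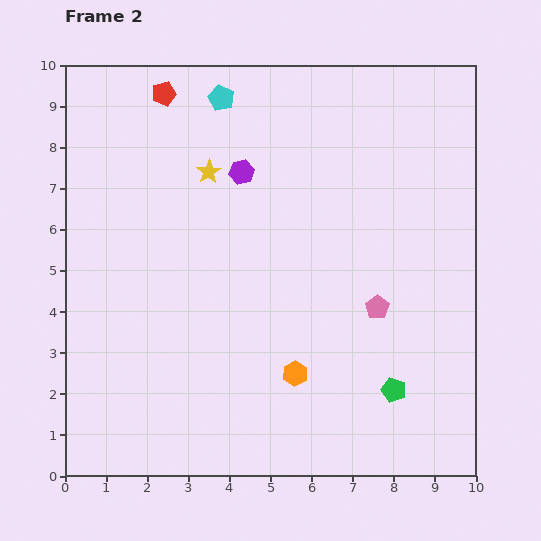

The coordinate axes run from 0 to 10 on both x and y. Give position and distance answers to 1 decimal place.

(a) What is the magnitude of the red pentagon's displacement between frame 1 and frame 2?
1.8

The red pentagon moved from (4.2, 9.0) to (2.4, 9.3), a distance of √(1.8² + 0.3²) ≈ 1.8.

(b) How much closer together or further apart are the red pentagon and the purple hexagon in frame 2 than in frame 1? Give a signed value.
-0.7

Distance in frame 1: 3.4. Distance in frame 2: 2.7.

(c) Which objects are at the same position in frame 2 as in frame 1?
the green pentagon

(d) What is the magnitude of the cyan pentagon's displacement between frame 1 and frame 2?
3.0

The cyan pentagon moved from (2.1, 6.7) to (3.8, 9.2), a distance of √(1.7² + 2.5²) ≈ 3.0.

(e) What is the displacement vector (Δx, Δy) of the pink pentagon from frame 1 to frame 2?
(-1.5, 0.6)

The pink pentagon was at (9.1, 3.5) in frame 1 and (7.6, 4.1) in frame 2.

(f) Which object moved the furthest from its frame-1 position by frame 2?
the purple hexagon

(moved 3.8; next 3.0)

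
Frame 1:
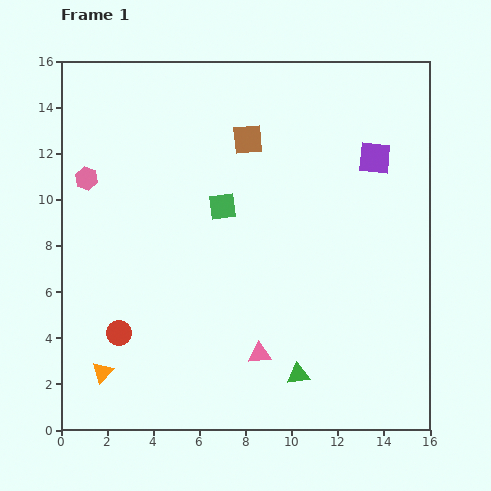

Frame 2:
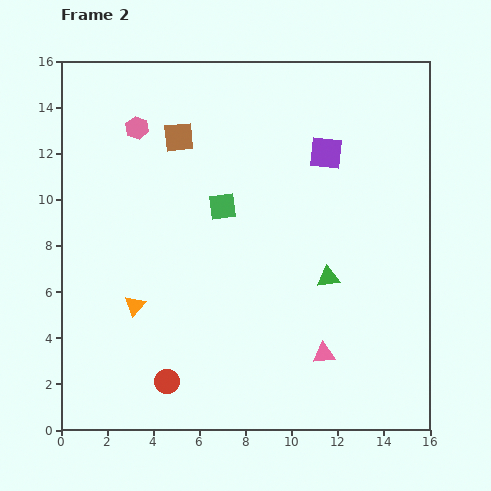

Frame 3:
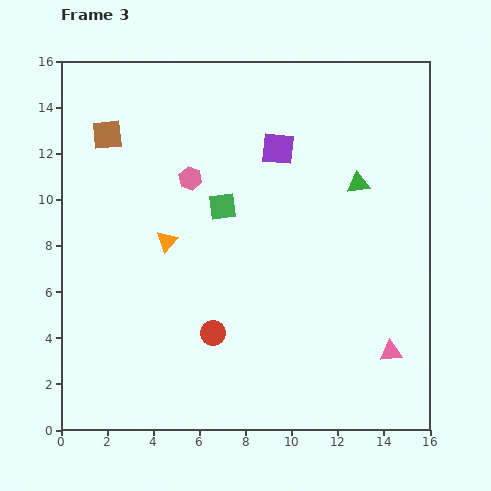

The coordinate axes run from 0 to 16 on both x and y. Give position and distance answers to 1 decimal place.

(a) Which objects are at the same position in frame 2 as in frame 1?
the green square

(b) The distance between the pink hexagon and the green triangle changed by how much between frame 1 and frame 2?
-2.0

Distance in frame 1: 12.5. Distance in frame 2: 10.5.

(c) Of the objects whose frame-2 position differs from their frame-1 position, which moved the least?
the purple square

(moved 2.1)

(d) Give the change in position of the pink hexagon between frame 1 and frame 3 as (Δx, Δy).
(4.5, 0.0)

The pink hexagon was at (1.1, 10.9) in frame 1 and (5.6, 10.9) in frame 3.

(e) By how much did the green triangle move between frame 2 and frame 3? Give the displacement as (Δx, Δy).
(1.3, 4.1)

The green triangle was at (11.6, 6.6) in frame 2 and (12.9, 10.7) in frame 3.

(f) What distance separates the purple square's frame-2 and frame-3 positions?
2.1

The purple square moved from (11.5, 12.0) to (9.4, 12.2), a distance of √(2.1² + 0.2²) ≈ 2.1.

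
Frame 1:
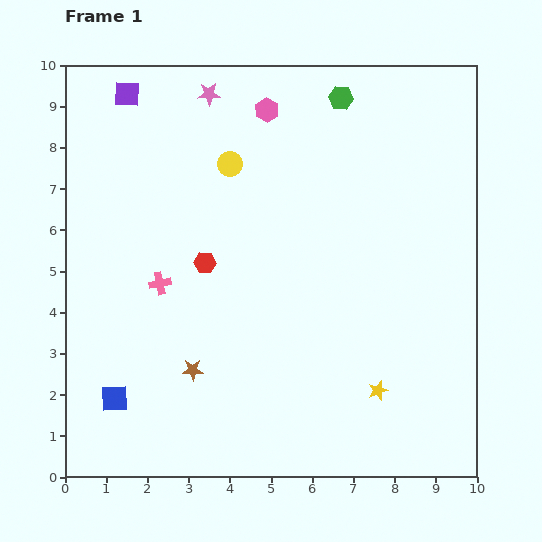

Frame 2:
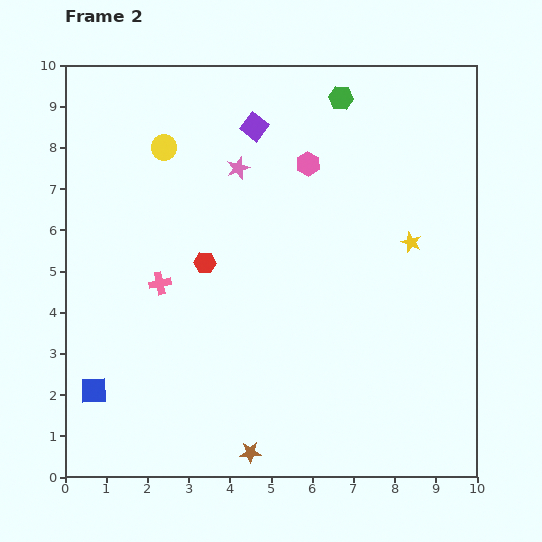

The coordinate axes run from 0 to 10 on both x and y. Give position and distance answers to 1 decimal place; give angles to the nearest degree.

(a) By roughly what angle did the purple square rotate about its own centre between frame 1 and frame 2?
35° clockwise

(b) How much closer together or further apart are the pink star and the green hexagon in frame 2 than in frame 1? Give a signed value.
-0.2

Distance in frame 1: 3.2. Distance in frame 2: 3.0.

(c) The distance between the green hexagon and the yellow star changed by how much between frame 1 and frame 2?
-3.3

Distance in frame 1: 7.2. Distance in frame 2: 3.9.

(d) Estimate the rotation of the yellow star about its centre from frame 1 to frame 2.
30° counter-clockwise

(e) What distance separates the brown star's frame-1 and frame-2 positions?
2.4

The brown star moved from (3.1, 2.6) to (4.5, 0.6), a distance of √(1.4² + 2.0²) ≈ 2.4.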